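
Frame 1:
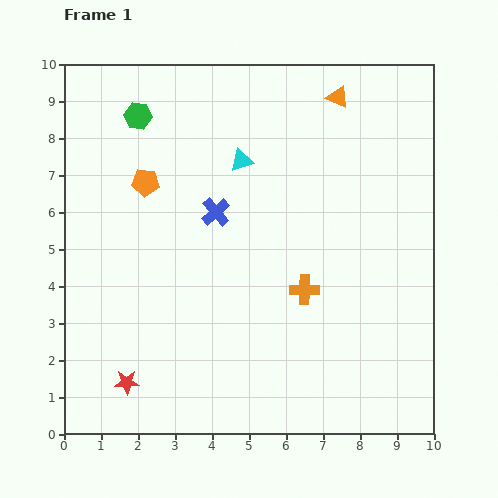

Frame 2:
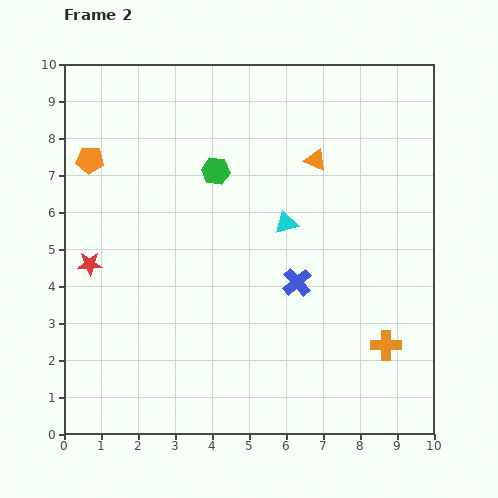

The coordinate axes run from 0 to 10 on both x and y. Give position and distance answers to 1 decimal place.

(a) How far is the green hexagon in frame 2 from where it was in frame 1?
2.6

The green hexagon moved from (2.0, 8.6) to (4.1, 7.1), a distance of √(2.1² + 1.5²) ≈ 2.6.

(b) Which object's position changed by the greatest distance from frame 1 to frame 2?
the red star

(moved 3.4; next 2.9)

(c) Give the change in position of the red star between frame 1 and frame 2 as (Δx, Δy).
(-1.0, 3.2)

The red star was at (1.7, 1.4) in frame 1 and (0.7, 4.6) in frame 2.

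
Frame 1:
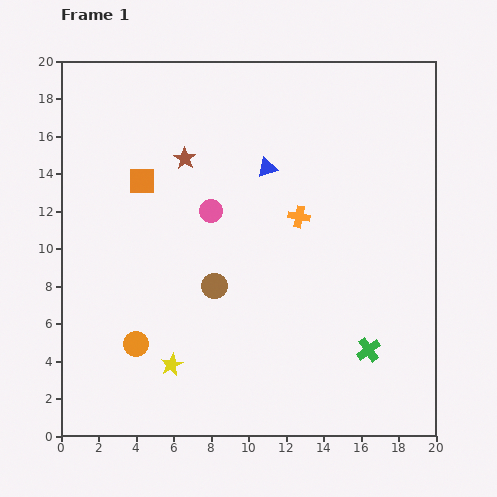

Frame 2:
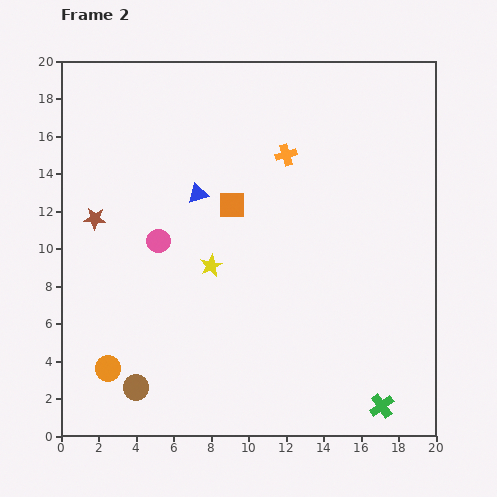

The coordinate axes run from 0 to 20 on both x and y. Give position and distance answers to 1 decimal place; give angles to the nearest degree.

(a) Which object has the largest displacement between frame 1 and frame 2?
the brown circle

(moved 6.8; next 5.8)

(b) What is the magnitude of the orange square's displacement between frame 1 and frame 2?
5.0

The orange square moved from (4.3, 13.6) to (9.1, 12.3), a distance of √(4.8² + 1.3²) ≈ 5.0.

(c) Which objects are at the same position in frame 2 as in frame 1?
none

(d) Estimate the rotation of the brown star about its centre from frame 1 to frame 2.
30° counter-clockwise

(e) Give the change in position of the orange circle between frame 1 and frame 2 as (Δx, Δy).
(-1.5, -1.3)

The orange circle was at (4.0, 4.9) in frame 1 and (2.5, 3.6) in frame 2.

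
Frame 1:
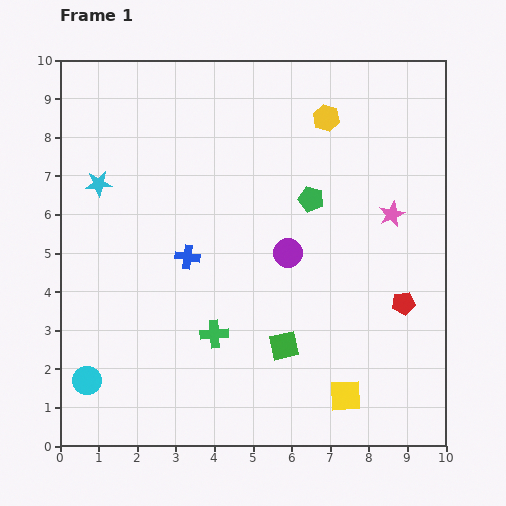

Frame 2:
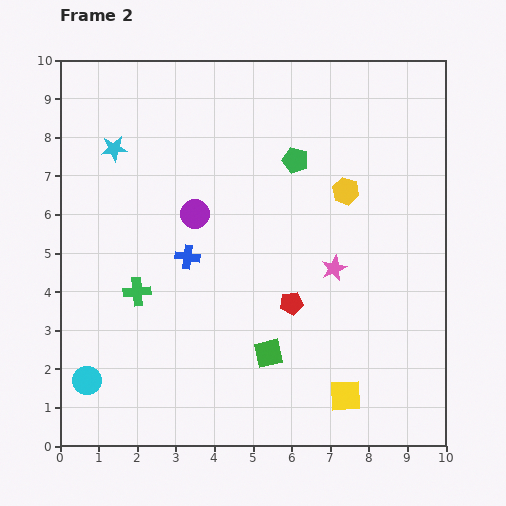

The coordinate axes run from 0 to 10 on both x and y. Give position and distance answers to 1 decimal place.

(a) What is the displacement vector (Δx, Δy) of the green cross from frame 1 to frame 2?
(-2.0, 1.1)

The green cross was at (4.0, 2.9) in frame 1 and (2.0, 4.0) in frame 2.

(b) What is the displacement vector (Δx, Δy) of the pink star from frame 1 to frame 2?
(-1.5, -1.4)

The pink star was at (8.6, 6.0) in frame 1 and (7.1, 4.6) in frame 2.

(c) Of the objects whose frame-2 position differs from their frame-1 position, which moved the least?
the green square

(moved 0.4)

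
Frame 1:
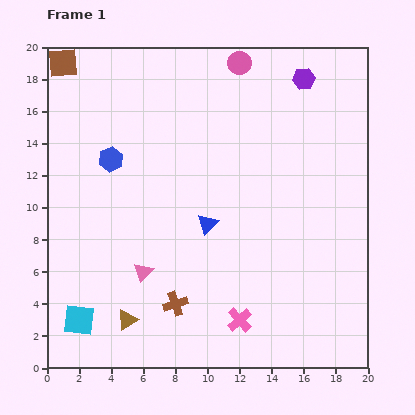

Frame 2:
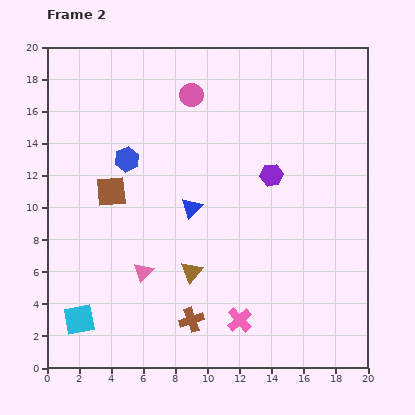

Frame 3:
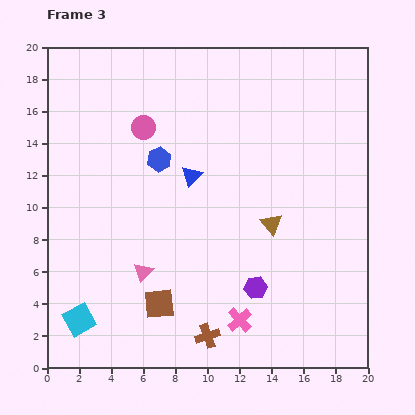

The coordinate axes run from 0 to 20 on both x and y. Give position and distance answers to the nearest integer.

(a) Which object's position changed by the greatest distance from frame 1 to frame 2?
the brown square

(moved 9; next 6)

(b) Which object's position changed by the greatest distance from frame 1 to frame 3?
the brown square

(moved 16; next 13)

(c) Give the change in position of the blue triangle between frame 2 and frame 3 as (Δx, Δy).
(0, 2)

The blue triangle was at (9, 10) in frame 2 and (9, 12) in frame 3.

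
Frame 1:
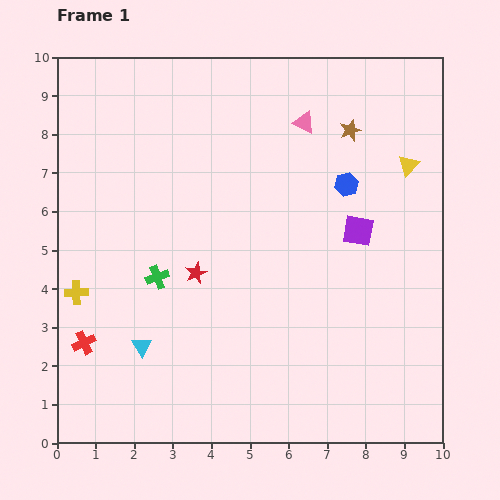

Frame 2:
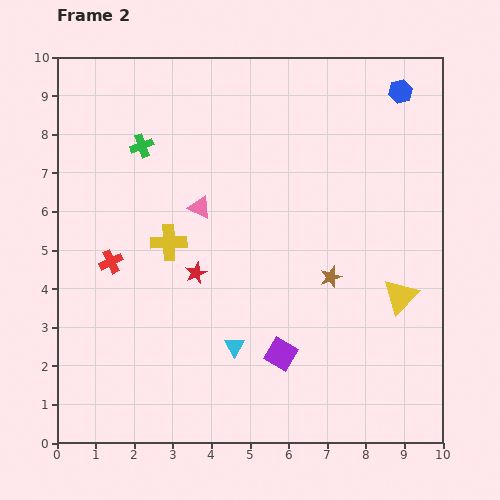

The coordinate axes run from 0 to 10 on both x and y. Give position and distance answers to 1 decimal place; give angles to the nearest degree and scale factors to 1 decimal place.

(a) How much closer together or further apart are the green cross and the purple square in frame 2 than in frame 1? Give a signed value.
+1.2

Distance in frame 1: 5.3. Distance in frame 2: 6.5.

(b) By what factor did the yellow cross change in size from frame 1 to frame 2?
1.5×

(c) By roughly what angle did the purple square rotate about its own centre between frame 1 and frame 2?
21° clockwise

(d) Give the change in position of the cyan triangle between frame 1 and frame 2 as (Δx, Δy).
(2.4, 0.0)

The cyan triangle was at (2.2, 2.5) in frame 1 and (4.6, 2.5) in frame 2.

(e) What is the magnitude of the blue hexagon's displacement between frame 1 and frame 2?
2.8

The blue hexagon moved from (7.5, 6.7) to (8.9, 9.1), a distance of √(1.4² + 2.4²) ≈ 2.8.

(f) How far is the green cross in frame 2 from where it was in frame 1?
3.4

The green cross moved from (2.6, 4.3) to (2.2, 7.7), a distance of √(0.4² + 3.4²) ≈ 3.4.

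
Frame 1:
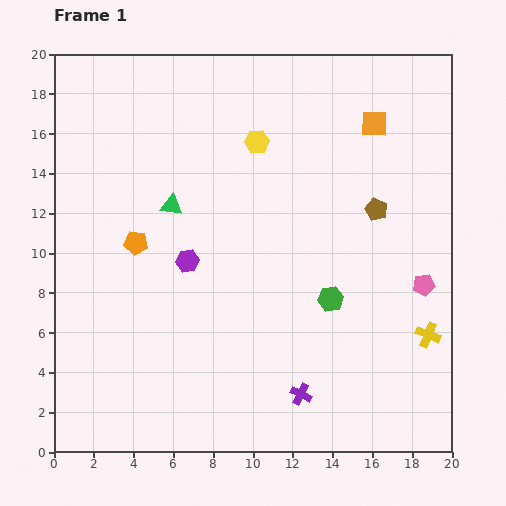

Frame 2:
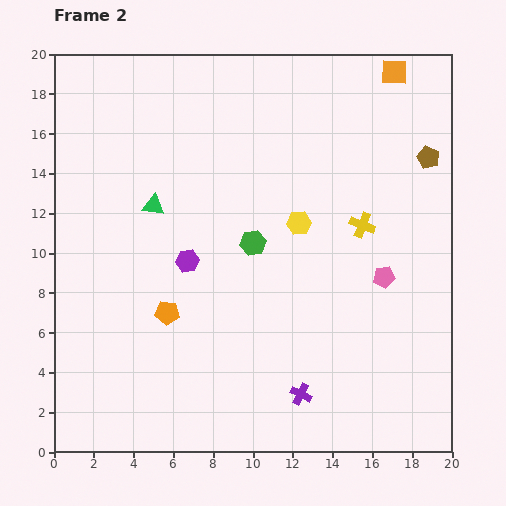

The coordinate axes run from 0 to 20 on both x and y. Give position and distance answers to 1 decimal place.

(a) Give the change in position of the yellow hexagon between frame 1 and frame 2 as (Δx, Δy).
(2.1, -4.1)

The yellow hexagon was at (10.2, 15.6) in frame 1 and (12.3, 11.5) in frame 2.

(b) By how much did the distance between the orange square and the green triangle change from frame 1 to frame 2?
+2.8

Distance in frame 1: 11.0. Distance in frame 2: 13.8.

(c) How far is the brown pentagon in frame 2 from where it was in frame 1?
3.7

The brown pentagon moved from (16.2, 12.2) to (18.8, 14.8), a distance of √(2.6² + 2.6²) ≈ 3.7.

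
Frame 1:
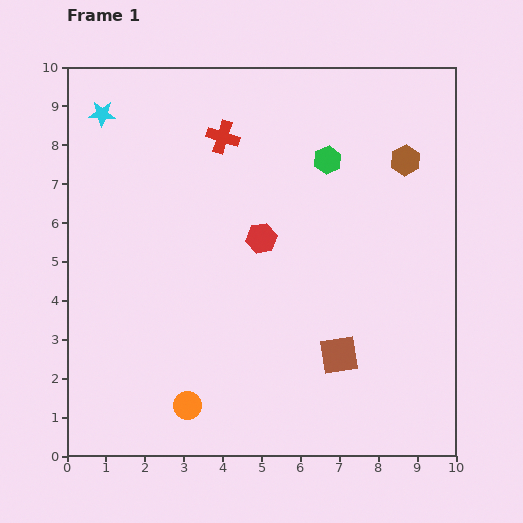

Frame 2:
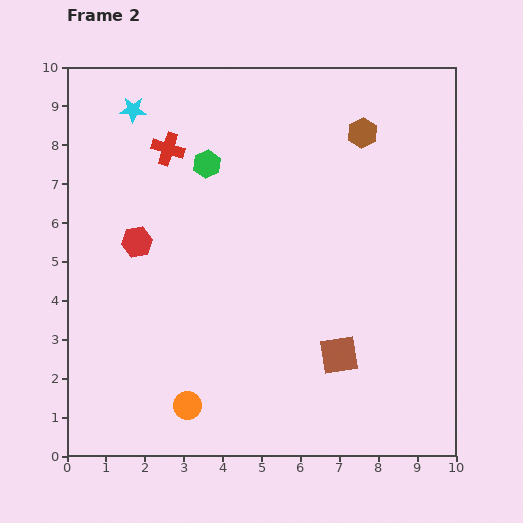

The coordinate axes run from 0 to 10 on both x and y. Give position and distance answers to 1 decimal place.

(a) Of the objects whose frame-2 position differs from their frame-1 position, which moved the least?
the cyan star

(moved 0.8)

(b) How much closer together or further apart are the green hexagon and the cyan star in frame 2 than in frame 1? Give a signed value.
-3.5

Distance in frame 1: 5.9. Distance in frame 2: 2.4.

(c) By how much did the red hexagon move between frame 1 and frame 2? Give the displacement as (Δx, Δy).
(-3.2, -0.1)

The red hexagon was at (5.0, 5.6) in frame 1 and (1.8, 5.5) in frame 2.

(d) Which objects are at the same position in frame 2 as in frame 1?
the brown square, the orange circle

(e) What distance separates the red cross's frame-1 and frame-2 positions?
1.4

The red cross moved from (4.0, 8.2) to (2.6, 7.9), a distance of √(1.4² + 0.3²) ≈ 1.4.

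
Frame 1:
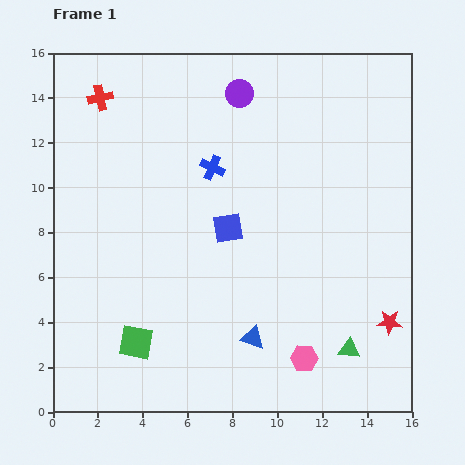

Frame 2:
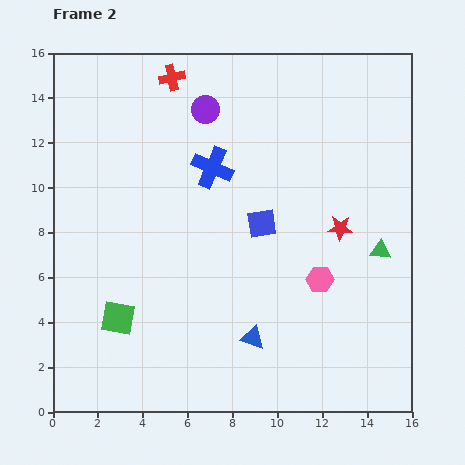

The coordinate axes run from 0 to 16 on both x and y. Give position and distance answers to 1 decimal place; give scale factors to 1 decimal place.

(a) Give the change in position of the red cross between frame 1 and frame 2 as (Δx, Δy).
(3.2, 0.9)

The red cross was at (2.1, 14.0) in frame 1 and (5.3, 14.9) in frame 2.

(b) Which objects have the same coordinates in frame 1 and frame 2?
the blue cross, the blue triangle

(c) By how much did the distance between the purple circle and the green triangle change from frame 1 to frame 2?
-2.4

Distance in frame 1: 12.4. Distance in frame 2: 10.0.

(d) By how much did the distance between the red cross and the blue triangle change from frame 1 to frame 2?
-0.6

Distance in frame 1: 12.7. Distance in frame 2: 12.1.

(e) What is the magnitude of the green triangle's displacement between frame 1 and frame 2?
4.6

The green triangle moved from (13.2, 2.8) to (14.6, 7.2), a distance of √(1.4² + 4.4²) ≈ 4.6.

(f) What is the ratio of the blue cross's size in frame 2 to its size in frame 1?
1.6×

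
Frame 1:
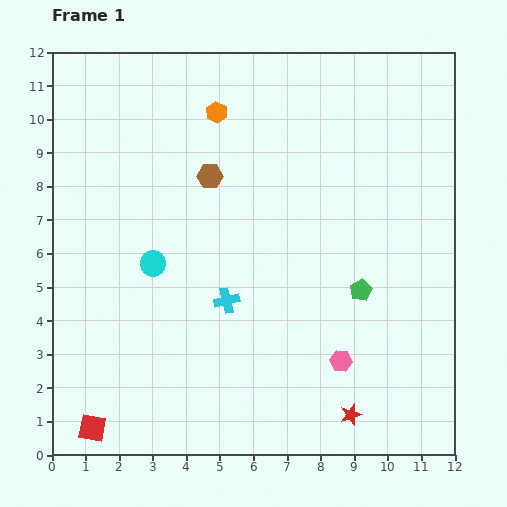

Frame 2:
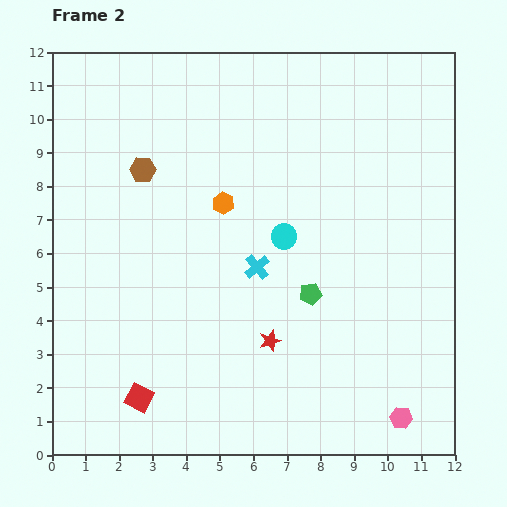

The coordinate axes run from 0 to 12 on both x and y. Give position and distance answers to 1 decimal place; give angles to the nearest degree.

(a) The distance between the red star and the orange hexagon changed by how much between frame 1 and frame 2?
-5.5

Distance in frame 1: 9.8. Distance in frame 2: 4.3.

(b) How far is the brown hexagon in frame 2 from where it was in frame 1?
2.0

The brown hexagon moved from (4.7, 8.3) to (2.7, 8.5), a distance of √(2.0² + 0.2²) ≈ 2.0.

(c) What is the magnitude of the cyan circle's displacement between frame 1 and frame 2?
4.0

The cyan circle moved from (3.0, 5.7) to (6.9, 6.5), a distance of √(3.9² + 0.8²) ≈ 4.0.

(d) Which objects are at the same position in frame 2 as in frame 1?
none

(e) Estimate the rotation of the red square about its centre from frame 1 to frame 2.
16° clockwise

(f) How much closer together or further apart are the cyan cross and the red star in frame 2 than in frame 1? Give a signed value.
-2.8

Distance in frame 1: 5.0. Distance in frame 2: 2.2.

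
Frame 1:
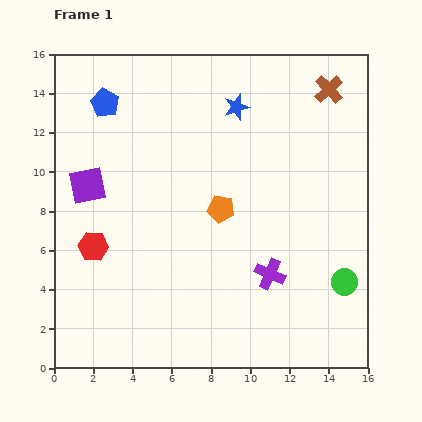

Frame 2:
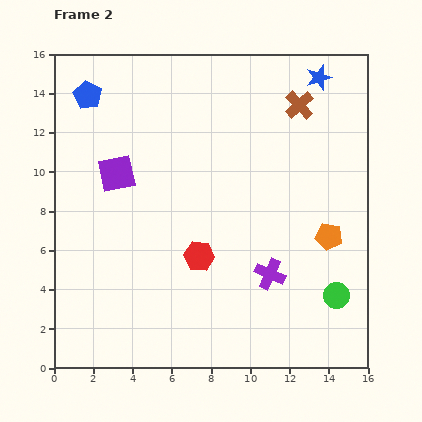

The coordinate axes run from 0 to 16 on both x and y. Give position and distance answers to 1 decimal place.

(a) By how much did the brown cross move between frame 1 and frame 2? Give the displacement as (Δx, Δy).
(-1.5, -0.8)

The brown cross was at (14.0, 14.2) in frame 1 and (12.5, 13.4) in frame 2.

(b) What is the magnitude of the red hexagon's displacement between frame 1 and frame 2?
5.4

The red hexagon moved from (2.0, 6.2) to (7.4, 5.7), a distance of √(5.4² + 0.5²) ≈ 5.4.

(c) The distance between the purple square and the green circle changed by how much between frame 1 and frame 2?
-1.2

Distance in frame 1: 14.0. Distance in frame 2: 12.8.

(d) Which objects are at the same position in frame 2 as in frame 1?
the purple cross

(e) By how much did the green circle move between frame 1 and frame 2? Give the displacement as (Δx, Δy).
(-0.4, -0.7)

The green circle was at (14.8, 4.4) in frame 1 and (14.4, 3.7) in frame 2.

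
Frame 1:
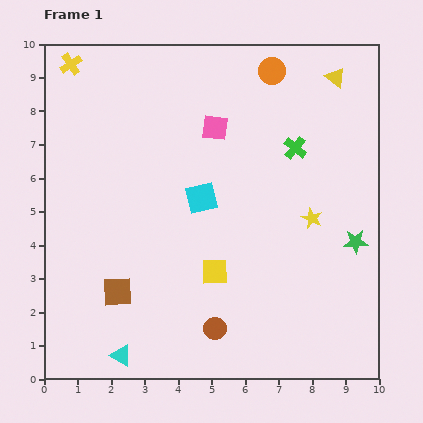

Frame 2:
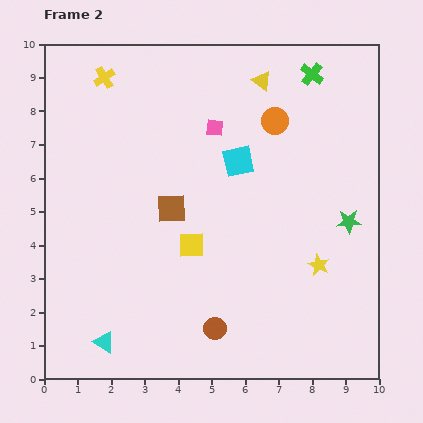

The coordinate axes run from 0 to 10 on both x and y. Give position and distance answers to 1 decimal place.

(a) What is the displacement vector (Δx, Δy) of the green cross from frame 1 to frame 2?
(0.5, 2.2)

The green cross was at (7.5, 6.9) in frame 1 and (8.0, 9.1) in frame 2.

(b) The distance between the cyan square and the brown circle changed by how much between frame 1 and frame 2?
+1.1

Distance in frame 1: 3.9. Distance in frame 2: 5.0.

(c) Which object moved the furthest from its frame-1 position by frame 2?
the brown square

(moved 3.0; next 2.3)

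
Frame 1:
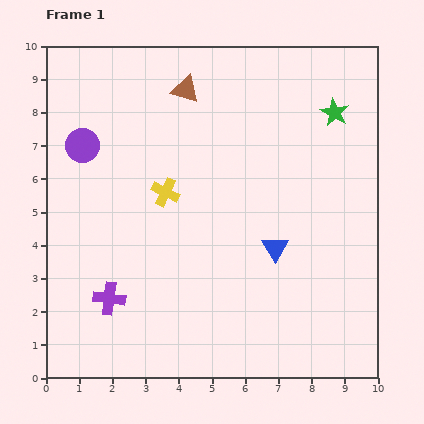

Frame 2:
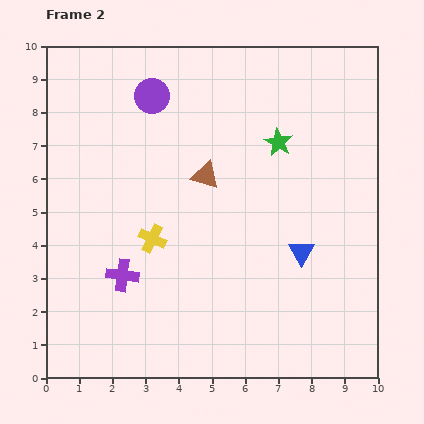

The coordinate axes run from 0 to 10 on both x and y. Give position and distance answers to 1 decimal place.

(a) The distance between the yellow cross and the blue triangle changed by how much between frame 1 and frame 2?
+0.8

Distance in frame 1: 3.7. Distance in frame 2: 4.5.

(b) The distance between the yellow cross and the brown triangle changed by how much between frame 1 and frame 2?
-0.7

Distance in frame 1: 3.2. Distance in frame 2: 2.5.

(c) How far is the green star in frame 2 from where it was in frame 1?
1.9

The green star moved from (8.7, 8.0) to (7.0, 7.1), a distance of √(1.7² + 0.9²) ≈ 1.9.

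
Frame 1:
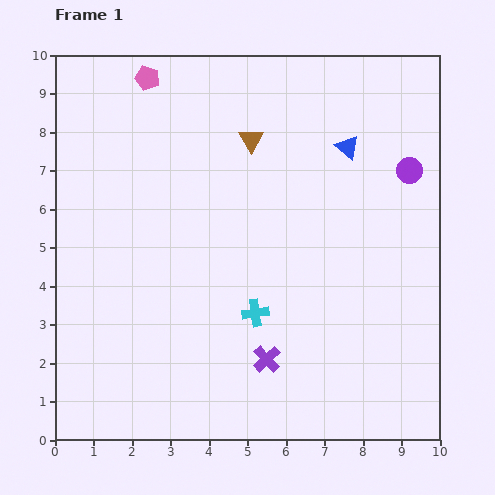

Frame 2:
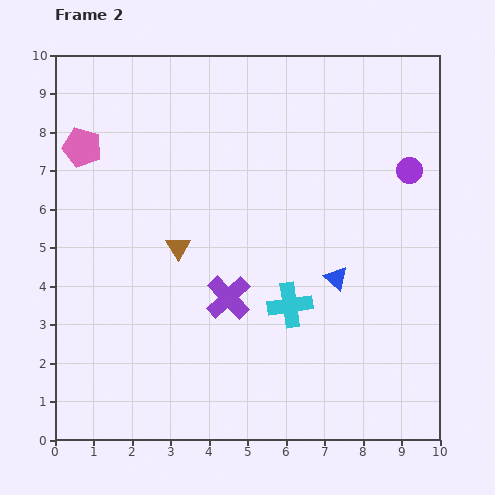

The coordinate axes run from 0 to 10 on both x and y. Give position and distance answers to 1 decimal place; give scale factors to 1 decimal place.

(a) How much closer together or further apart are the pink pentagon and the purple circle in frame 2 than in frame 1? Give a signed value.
+1.3

Distance in frame 1: 7.2. Distance in frame 2: 8.5.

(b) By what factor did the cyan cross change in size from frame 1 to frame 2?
1.7×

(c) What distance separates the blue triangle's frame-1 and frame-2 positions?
3.4

The blue triangle moved from (7.6, 7.6) to (7.3, 4.2), a distance of √(0.3² + 3.4²) ≈ 3.4.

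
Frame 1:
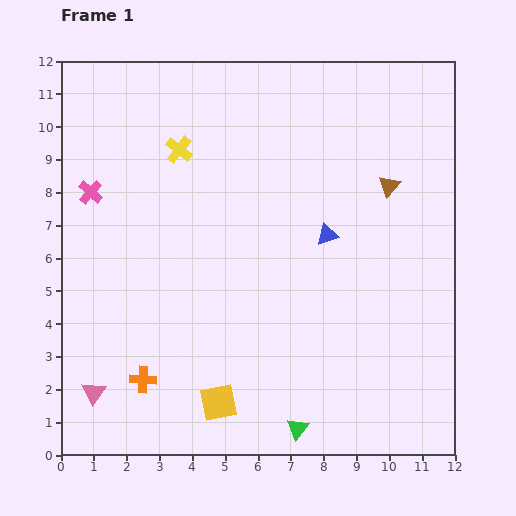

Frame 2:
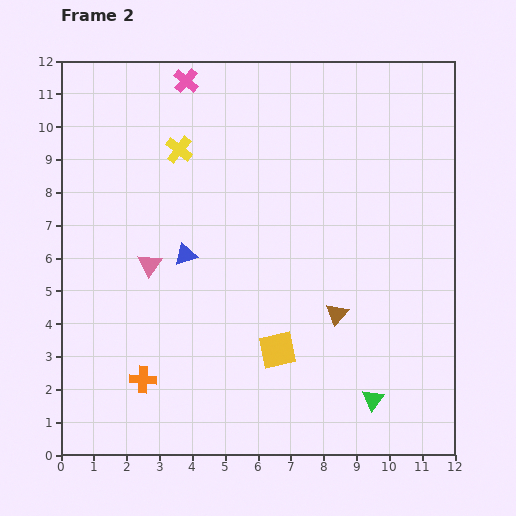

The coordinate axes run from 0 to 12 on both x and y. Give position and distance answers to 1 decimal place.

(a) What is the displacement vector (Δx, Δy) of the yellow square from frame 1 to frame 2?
(1.8, 1.6)

The yellow square was at (4.8, 1.6) in frame 1 and (6.6, 3.2) in frame 2.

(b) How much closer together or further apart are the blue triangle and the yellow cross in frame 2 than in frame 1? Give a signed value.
-2.0

Distance in frame 1: 5.2. Distance in frame 2: 3.2.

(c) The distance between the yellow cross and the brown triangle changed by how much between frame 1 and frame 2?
+0.4

Distance in frame 1: 6.5. Distance in frame 2: 6.9.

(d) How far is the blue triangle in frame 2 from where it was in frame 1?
4.3

The blue triangle moved from (8.1, 6.7) to (3.8, 6.1), a distance of √(4.3² + 0.6²) ≈ 4.3.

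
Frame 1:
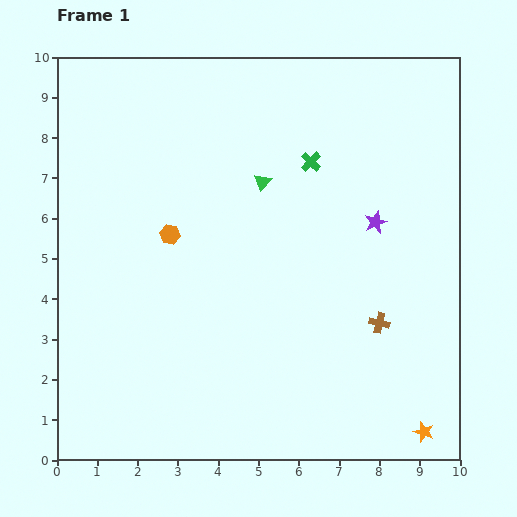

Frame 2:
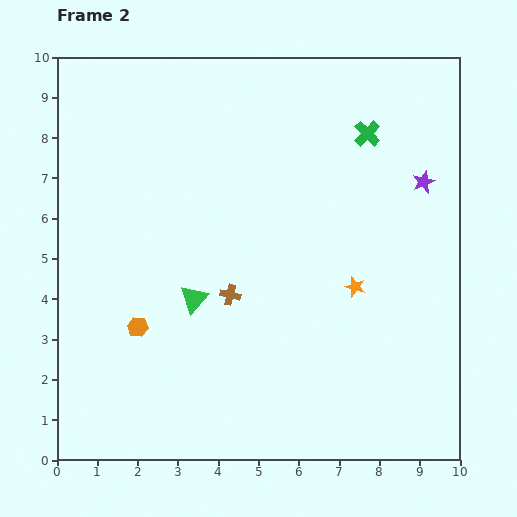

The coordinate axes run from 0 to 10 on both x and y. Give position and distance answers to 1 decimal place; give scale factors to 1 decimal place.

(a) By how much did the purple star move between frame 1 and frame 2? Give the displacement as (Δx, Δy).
(1.2, 1.0)

The purple star was at (7.9, 5.9) in frame 1 and (9.1, 6.9) in frame 2.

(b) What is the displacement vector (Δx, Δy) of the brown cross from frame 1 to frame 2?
(-3.7, 0.7)

The brown cross was at (8.0, 3.4) in frame 1 and (4.3, 4.1) in frame 2.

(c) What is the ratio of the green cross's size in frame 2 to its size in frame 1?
1.3×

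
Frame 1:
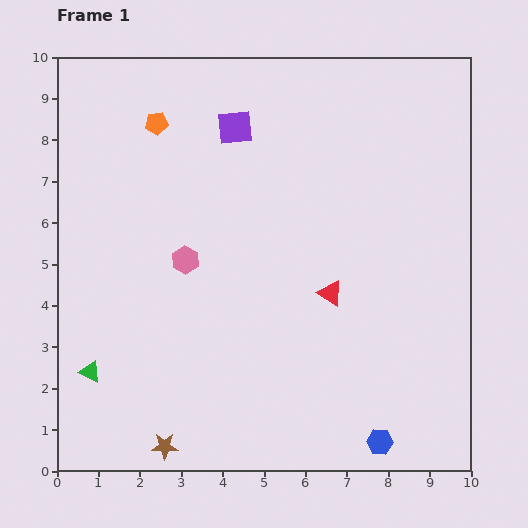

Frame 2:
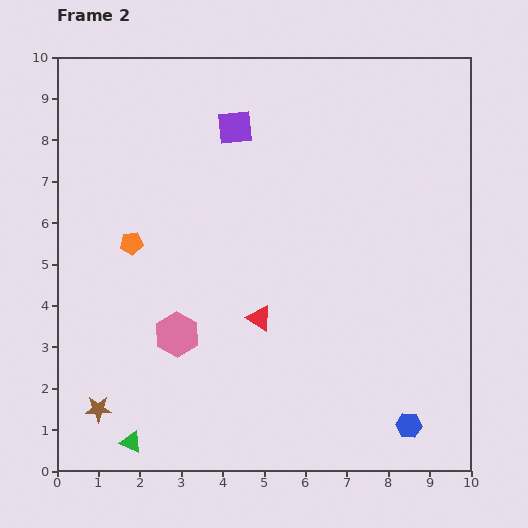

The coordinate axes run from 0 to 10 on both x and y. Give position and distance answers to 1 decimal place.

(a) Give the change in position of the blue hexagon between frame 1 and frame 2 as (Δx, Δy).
(0.7, 0.4)

The blue hexagon was at (7.8, 0.7) in frame 1 and (8.5, 1.1) in frame 2.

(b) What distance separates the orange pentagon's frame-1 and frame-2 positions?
3.0

The orange pentagon moved from (2.4, 8.4) to (1.8, 5.5), a distance of √(0.6² + 2.9²) ≈ 3.0.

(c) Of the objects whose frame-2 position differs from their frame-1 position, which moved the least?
the blue hexagon

(moved 0.8)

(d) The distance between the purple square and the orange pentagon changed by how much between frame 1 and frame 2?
+1.9

Distance in frame 1: 1.9. Distance in frame 2: 3.8.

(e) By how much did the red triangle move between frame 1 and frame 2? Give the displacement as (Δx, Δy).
(-1.7, -0.6)

The red triangle was at (6.6, 4.3) in frame 1 and (4.9, 3.7) in frame 2.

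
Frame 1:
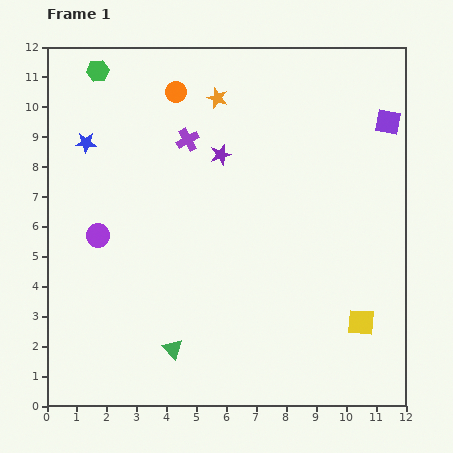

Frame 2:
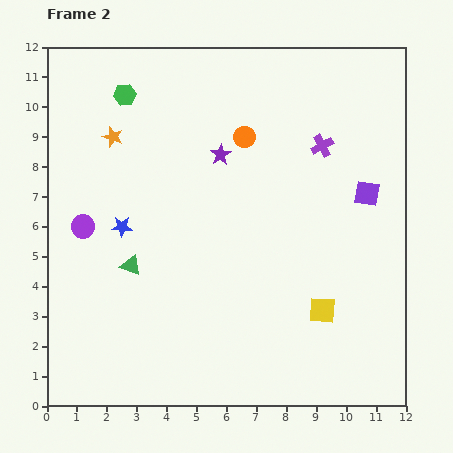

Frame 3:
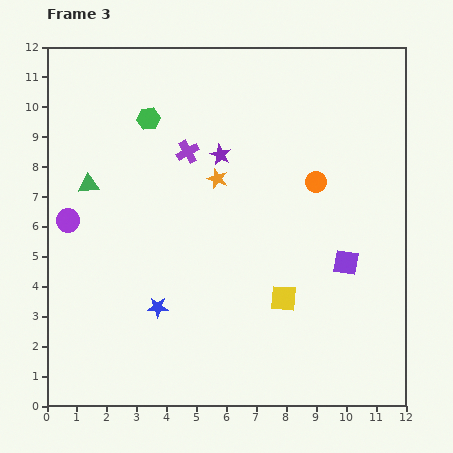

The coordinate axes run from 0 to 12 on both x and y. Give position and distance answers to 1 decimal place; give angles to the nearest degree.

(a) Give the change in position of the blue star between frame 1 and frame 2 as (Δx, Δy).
(1.2, -2.8)

The blue star was at (1.3, 8.8) in frame 1 and (2.5, 6.0) in frame 2.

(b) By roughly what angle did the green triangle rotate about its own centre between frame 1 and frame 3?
51° counter-clockwise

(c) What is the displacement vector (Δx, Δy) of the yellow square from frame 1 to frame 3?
(-2.6, 0.8)

The yellow square was at (10.5, 2.8) in frame 1 and (7.9, 3.6) in frame 3.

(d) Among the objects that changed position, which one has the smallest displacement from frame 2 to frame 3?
the purple circle

(moved 0.5)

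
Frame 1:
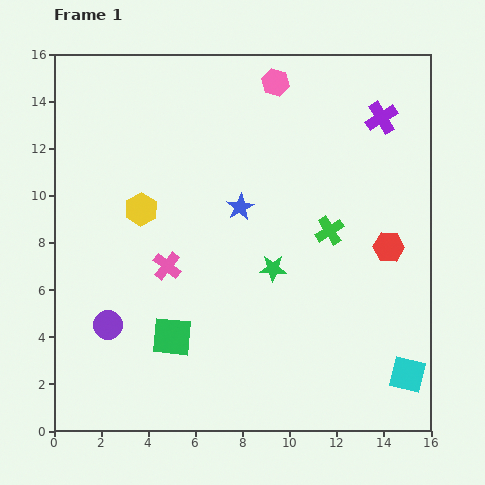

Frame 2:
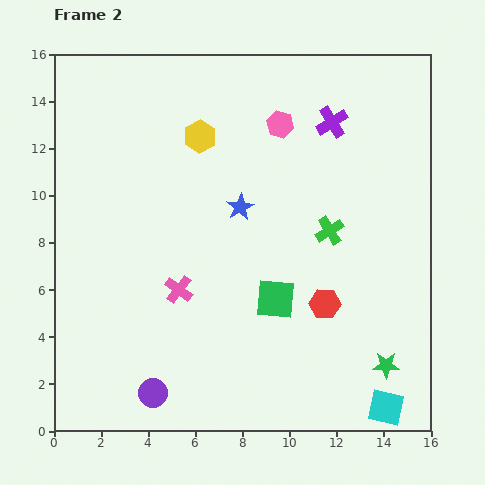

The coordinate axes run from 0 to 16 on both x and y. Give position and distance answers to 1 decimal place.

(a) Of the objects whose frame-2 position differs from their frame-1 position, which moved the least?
the pink cross

(moved 1.1)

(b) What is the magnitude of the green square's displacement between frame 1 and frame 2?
4.7

The green square moved from (5.0, 4.0) to (9.4, 5.6), a distance of √(4.4² + 1.6²) ≈ 4.7.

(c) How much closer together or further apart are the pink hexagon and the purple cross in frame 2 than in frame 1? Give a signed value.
-2.5

Distance in frame 1: 4.7. Distance in frame 2: 2.2.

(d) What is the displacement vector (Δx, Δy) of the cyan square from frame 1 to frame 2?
(-0.9, -1.4)

The cyan square was at (15.0, 2.4) in frame 1 and (14.1, 1.0) in frame 2.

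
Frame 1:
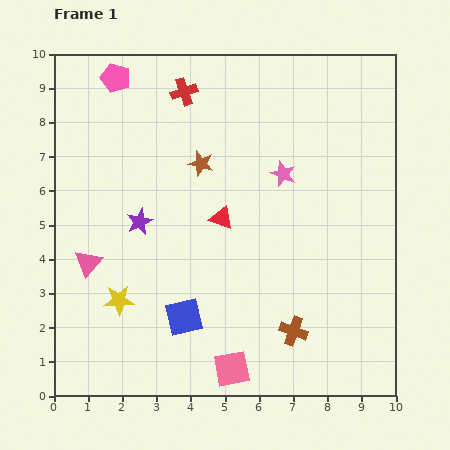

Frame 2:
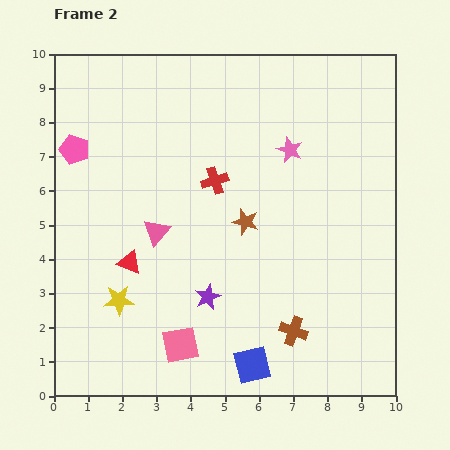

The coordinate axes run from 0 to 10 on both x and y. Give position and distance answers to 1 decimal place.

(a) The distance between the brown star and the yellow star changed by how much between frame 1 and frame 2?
-0.3

Distance in frame 1: 4.7. Distance in frame 2: 4.4.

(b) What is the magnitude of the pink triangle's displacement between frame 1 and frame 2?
2.2

The pink triangle moved from (1.0, 3.9) to (3.0, 4.8), a distance of √(2.0² + 0.9²) ≈ 2.2.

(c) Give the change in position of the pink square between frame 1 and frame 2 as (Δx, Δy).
(-1.5, 0.7)

The pink square was at (5.2, 0.8) in frame 1 and (3.7, 1.5) in frame 2.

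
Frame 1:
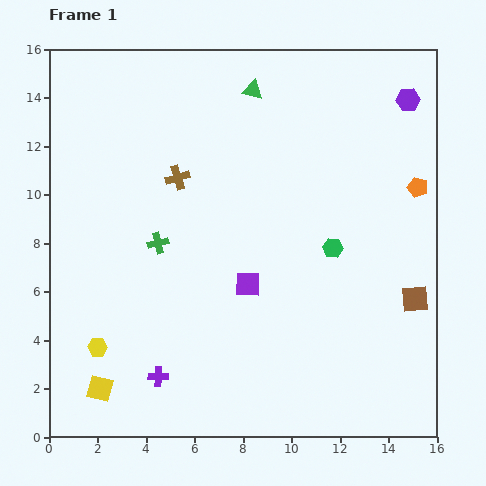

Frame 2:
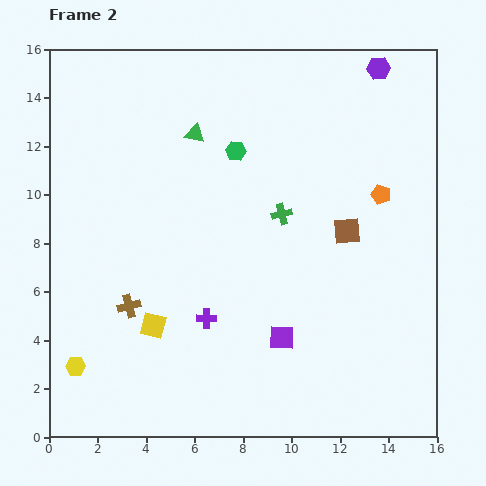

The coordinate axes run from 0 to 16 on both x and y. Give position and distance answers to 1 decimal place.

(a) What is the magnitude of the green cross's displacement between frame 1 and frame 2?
5.2

The green cross moved from (4.5, 8.0) to (9.6, 9.2), a distance of √(5.1² + 1.2²) ≈ 5.2.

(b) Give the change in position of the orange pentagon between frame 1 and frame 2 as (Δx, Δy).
(-1.5, -0.3)

The orange pentagon was at (15.2, 10.3) in frame 1 and (13.7, 10.0) in frame 2.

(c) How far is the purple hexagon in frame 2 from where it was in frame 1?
1.8

The purple hexagon moved from (14.8, 13.9) to (13.6, 15.2), a distance of √(1.2² + 1.3²) ≈ 1.8.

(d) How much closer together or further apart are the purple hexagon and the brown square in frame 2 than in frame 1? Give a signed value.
-1.4

Distance in frame 1: 8.2. Distance in frame 2: 6.8.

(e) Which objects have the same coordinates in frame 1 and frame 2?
none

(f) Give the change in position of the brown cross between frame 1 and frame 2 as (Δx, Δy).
(-2.0, -5.3)

The brown cross was at (5.3, 10.7) in frame 1 and (3.3, 5.4) in frame 2.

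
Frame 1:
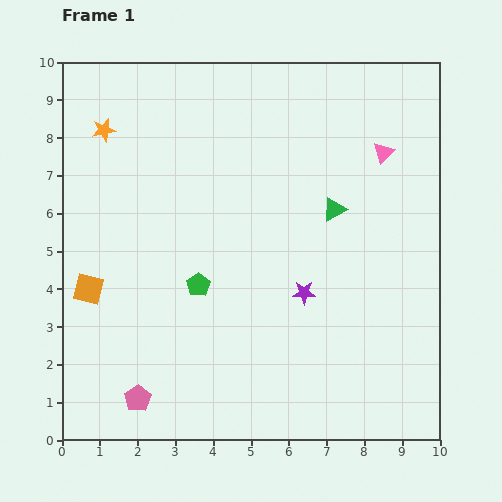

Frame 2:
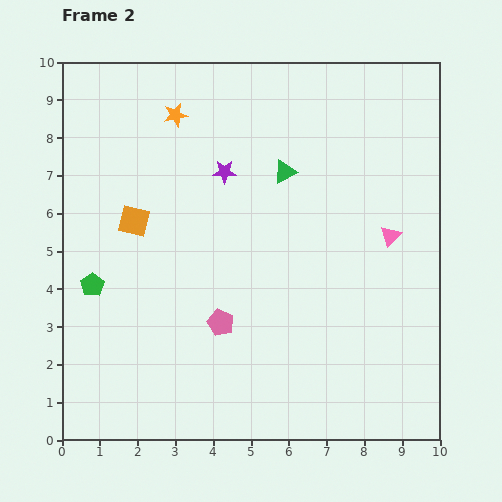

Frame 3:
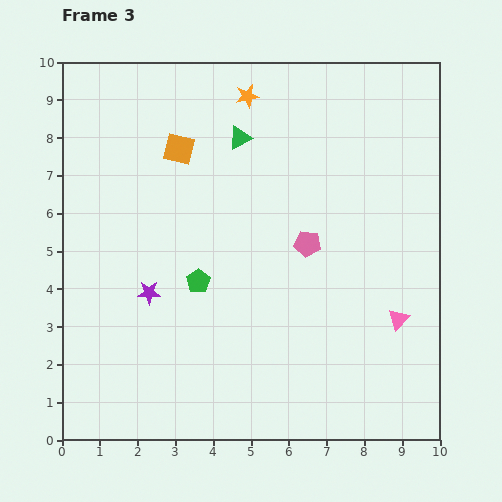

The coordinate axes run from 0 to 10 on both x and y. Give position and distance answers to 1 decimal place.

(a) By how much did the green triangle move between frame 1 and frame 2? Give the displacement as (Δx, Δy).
(-1.3, 1.0)

The green triangle was at (7.2, 6.1) in frame 1 and (5.9, 7.1) in frame 2.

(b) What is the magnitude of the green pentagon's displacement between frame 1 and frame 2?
2.8

The green pentagon moved from (3.6, 4.1) to (0.8, 4.1), a distance of √(2.8² + 0.0²) ≈ 2.8.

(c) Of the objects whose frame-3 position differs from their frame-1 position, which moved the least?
the green pentagon

(moved 0.1)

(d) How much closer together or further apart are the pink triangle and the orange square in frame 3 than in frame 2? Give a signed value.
+0.5

Distance in frame 2: 6.8. Distance in frame 3: 7.3.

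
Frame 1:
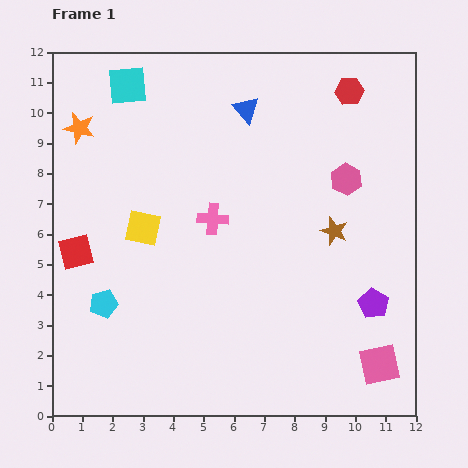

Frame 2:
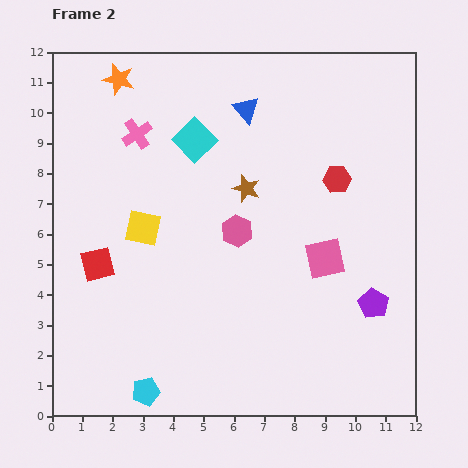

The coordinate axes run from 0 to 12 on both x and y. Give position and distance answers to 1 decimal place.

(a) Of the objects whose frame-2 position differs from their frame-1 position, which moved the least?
the red square

(moved 0.8)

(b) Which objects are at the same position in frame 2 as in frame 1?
the yellow square, the blue triangle, the purple pentagon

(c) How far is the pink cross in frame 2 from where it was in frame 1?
3.8

The pink cross moved from (5.3, 6.5) to (2.8, 9.3), a distance of √(2.5² + 2.8²) ≈ 3.8.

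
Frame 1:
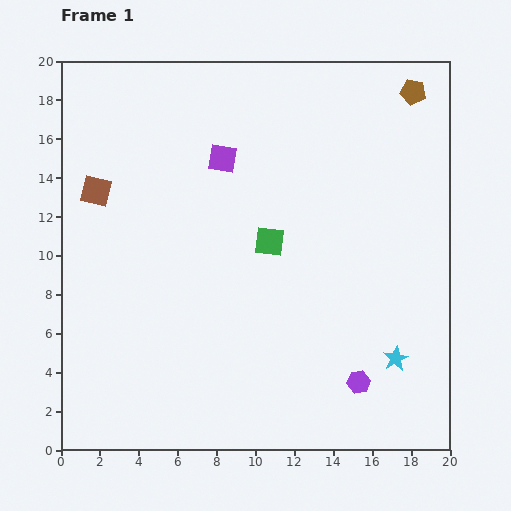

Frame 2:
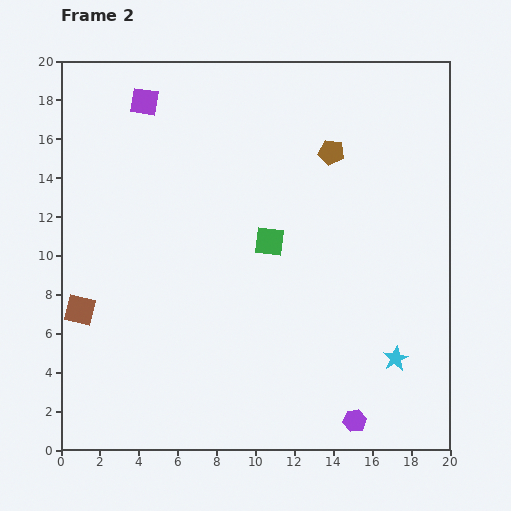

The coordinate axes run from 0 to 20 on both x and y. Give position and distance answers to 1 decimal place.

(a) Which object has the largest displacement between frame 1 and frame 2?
the brown square

(moved 6.2; next 5.2)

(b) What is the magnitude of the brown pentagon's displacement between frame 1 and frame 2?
5.2

The brown pentagon moved from (18.1, 18.4) to (13.9, 15.3), a distance of √(4.2² + 3.1²) ≈ 5.2.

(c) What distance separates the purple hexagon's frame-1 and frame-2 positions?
2.0

The purple hexagon moved from (15.3, 3.5) to (15.1, 1.5), a distance of √(0.2² + 2.0²) ≈ 2.0.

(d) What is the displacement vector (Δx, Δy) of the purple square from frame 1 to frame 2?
(-4.0, 2.9)

The purple square was at (8.3, 15.0) in frame 1 and (4.3, 17.9) in frame 2.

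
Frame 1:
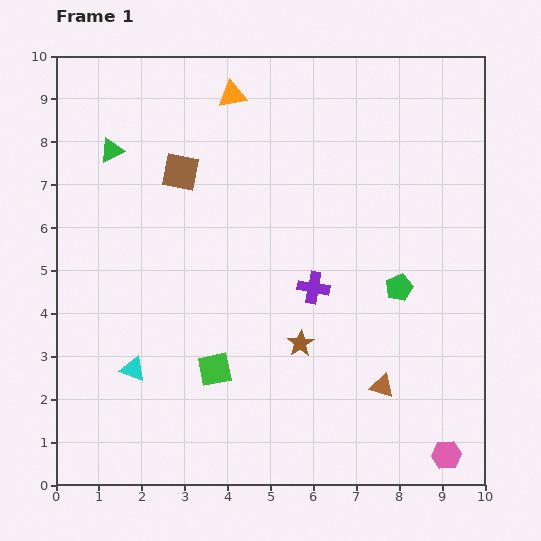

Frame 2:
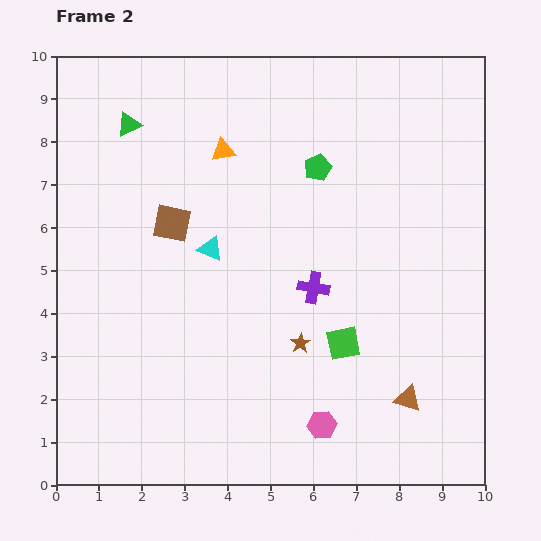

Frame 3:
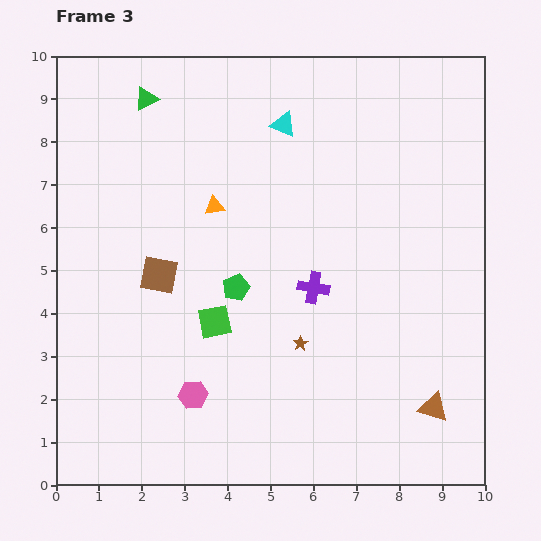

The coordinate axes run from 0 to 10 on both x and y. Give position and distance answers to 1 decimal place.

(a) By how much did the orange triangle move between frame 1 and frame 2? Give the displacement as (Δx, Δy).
(-0.2, -1.3)

The orange triangle was at (4.1, 9.1) in frame 1 and (3.9, 7.8) in frame 2.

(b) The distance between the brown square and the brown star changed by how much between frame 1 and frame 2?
-0.8

Distance in frame 1: 4.9. Distance in frame 2: 4.1.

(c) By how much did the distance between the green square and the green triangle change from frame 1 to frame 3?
-0.2

Distance in frame 1: 5.6. Distance in frame 3: 5.4.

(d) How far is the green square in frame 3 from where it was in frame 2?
3.0

The green square moved from (6.7, 3.3) to (3.7, 3.8), a distance of √(3.0² + 0.5²) ≈ 3.0.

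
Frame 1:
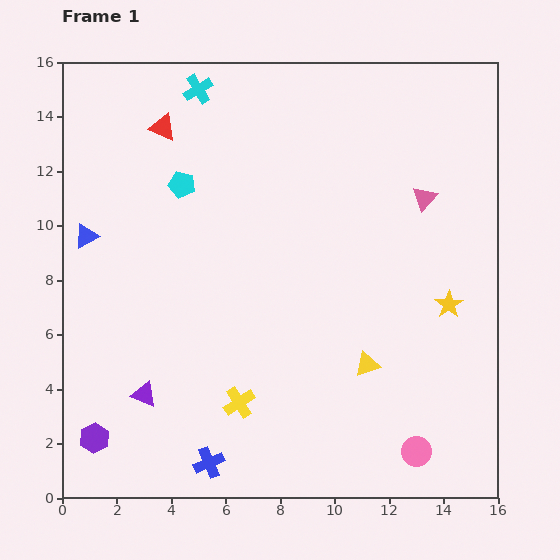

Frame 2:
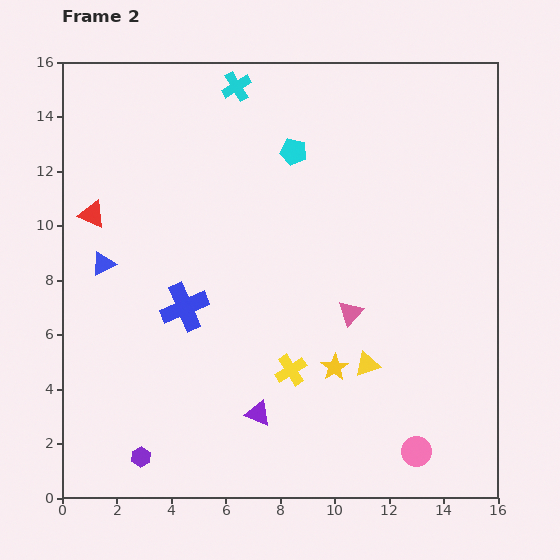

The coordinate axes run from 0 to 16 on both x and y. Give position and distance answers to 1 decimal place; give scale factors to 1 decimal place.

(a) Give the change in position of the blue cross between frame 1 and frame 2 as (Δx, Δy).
(-0.9, 5.7)

The blue cross was at (5.4, 1.3) in frame 1 and (4.5, 7.0) in frame 2.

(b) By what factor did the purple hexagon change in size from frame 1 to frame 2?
0.7×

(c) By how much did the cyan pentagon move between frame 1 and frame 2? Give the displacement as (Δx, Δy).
(4.1, 1.2)

The cyan pentagon was at (4.4, 11.5) in frame 1 and (8.5, 12.7) in frame 2.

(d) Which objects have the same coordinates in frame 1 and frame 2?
the pink circle, the yellow triangle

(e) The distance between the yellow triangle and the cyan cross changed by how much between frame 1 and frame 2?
-0.6

Distance in frame 1: 11.9. Distance in frame 2: 11.3.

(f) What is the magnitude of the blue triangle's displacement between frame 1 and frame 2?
1.2

The blue triangle moved from (0.9, 9.6) to (1.5, 8.6), a distance of √(0.6² + 1.0²) ≈ 1.2.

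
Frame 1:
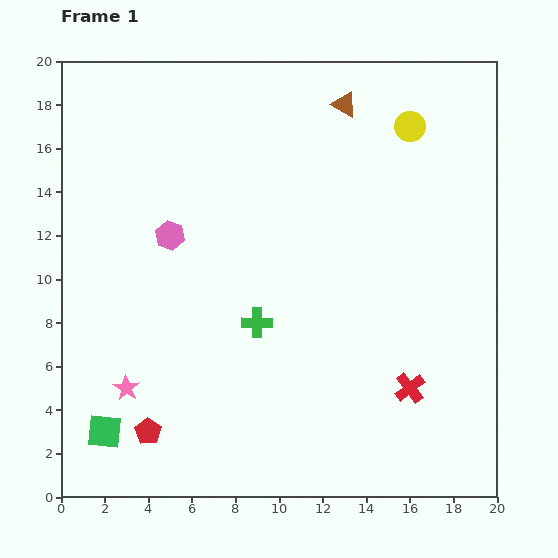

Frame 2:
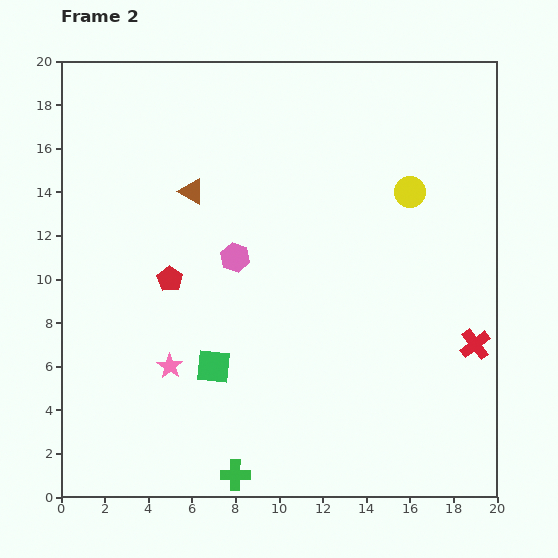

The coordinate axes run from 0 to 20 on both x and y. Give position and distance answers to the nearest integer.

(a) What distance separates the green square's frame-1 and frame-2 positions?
6

The green square moved from (2, 3) to (7, 6), a distance of √(5² + 3²) ≈ 6.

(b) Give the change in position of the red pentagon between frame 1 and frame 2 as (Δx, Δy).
(1, 7)

The red pentagon was at (4, 3) in frame 1 and (5, 10) in frame 2.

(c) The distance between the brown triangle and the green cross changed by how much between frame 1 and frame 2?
+2

Distance in frame 1: 11. Distance in frame 2: 13.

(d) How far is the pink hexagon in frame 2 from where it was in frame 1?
3

The pink hexagon moved from (5, 12) to (8, 11), a distance of √(3² + 1²) ≈ 3.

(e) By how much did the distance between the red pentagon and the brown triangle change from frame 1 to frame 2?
-13

Distance in frame 1: 17. Distance in frame 2: 4.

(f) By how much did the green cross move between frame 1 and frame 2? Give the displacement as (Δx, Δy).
(-1, -7)

The green cross was at (9, 8) in frame 1 and (8, 1) in frame 2.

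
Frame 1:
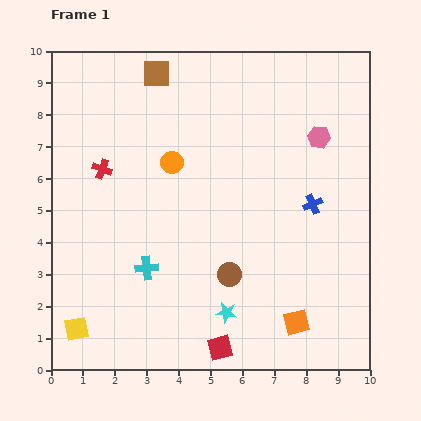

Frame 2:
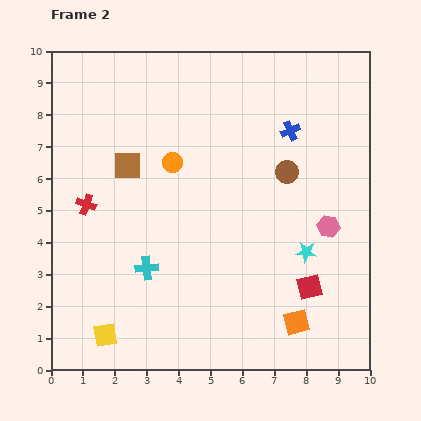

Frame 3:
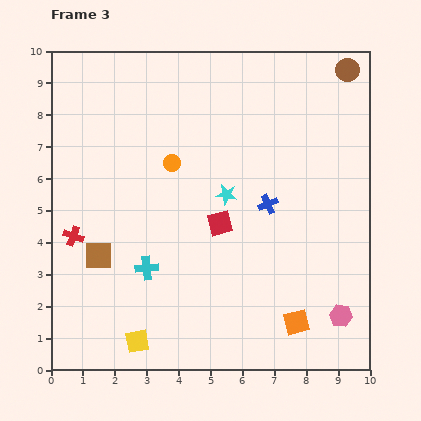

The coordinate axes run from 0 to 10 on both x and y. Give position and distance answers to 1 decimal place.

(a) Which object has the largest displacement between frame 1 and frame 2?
the brown circle

(moved 3.7; next 3.4)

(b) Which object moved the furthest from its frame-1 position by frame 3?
the brown circle

(moved 7.4; next 6.0)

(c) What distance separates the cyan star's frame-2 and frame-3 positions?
3.1

The cyan star moved from (8.0, 3.7) to (5.5, 5.5), a distance of √(2.5² + 1.8²) ≈ 3.1.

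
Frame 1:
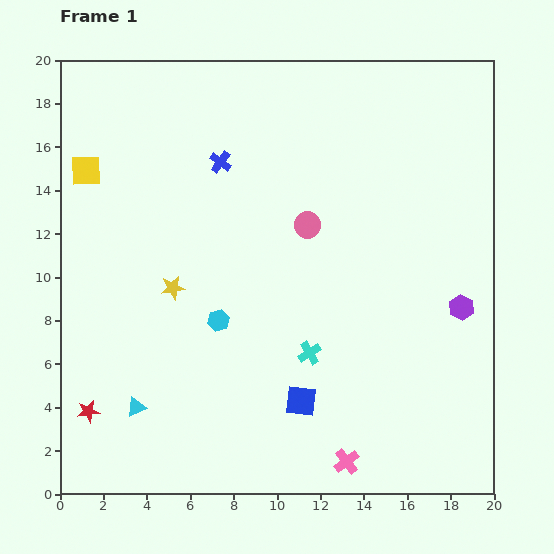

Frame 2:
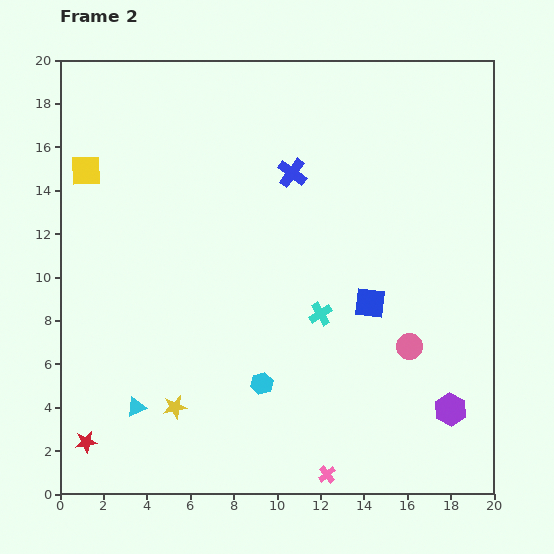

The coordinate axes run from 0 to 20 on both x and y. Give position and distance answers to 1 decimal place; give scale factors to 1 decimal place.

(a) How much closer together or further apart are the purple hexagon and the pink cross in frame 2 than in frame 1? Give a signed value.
-2.5

Distance in frame 1: 8.9. Distance in frame 2: 6.4.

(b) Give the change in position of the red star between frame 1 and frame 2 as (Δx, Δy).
(-0.1, -1.4)

The red star was at (1.3, 3.8) in frame 1 and (1.2, 2.4) in frame 2.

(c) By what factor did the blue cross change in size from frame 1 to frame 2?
1.3×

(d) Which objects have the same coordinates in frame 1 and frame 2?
the cyan triangle, the yellow square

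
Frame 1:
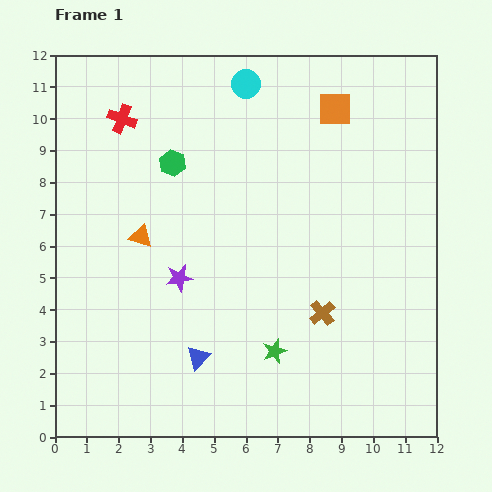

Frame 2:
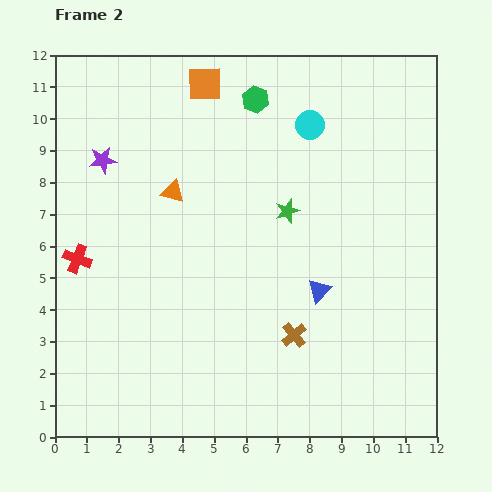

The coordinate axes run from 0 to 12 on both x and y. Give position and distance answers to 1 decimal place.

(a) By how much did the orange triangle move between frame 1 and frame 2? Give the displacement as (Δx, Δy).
(1.0, 1.4)

The orange triangle was at (2.7, 6.3) in frame 1 and (3.7, 7.7) in frame 2.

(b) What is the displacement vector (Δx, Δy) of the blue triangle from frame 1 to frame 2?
(3.8, 2.1)

The blue triangle was at (4.5, 2.5) in frame 1 and (8.3, 4.6) in frame 2.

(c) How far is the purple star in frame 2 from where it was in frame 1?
4.4

The purple star moved from (3.9, 5.0) to (1.5, 8.7), a distance of √(2.4² + 3.7²) ≈ 4.4.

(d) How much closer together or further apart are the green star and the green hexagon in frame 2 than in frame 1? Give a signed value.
-3.1

Distance in frame 1: 6.7. Distance in frame 2: 3.6.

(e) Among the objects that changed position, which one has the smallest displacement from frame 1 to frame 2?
the brown cross

(moved 1.1)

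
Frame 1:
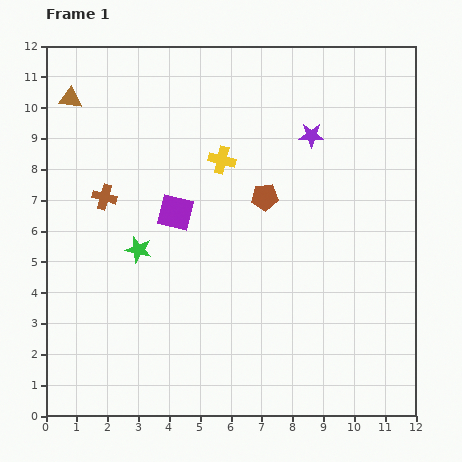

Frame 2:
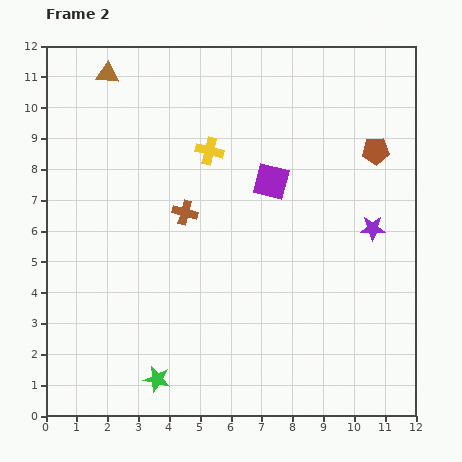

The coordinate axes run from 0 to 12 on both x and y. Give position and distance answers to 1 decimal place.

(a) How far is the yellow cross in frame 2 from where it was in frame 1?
0.5

The yellow cross moved from (5.7, 8.3) to (5.3, 8.6), a distance of √(0.4² + 0.3²) ≈ 0.5.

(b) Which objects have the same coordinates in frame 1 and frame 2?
none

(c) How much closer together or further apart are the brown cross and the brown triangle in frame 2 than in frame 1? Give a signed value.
+1.7

Distance in frame 1: 3.4. Distance in frame 2: 5.1.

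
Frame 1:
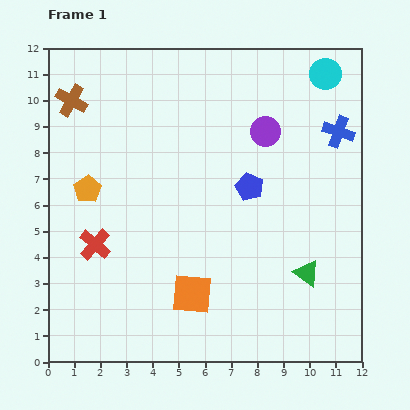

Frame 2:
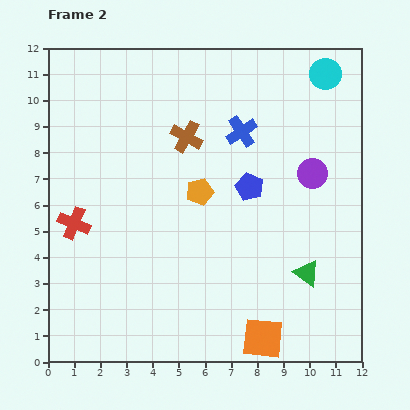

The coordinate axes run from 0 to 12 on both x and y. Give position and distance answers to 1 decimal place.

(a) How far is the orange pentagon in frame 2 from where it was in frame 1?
4.3

The orange pentagon moved from (1.5, 6.6) to (5.8, 6.5), a distance of √(4.3² + 0.1²) ≈ 4.3.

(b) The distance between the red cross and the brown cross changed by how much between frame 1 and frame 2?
-0.2

Distance in frame 1: 5.6. Distance in frame 2: 5.4.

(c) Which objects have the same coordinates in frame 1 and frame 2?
the cyan circle, the green triangle, the blue pentagon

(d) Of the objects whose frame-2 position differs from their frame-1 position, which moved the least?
the red cross

(moved 1.1)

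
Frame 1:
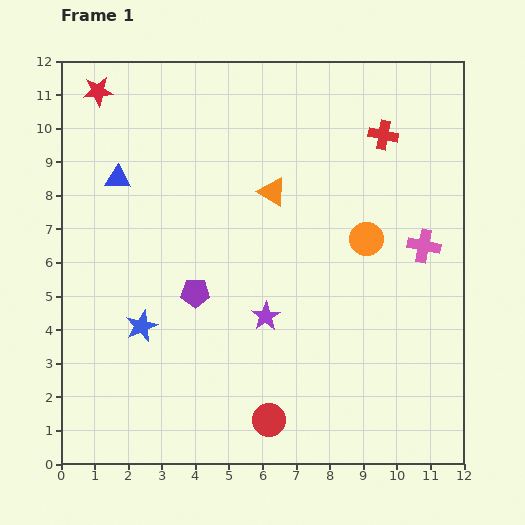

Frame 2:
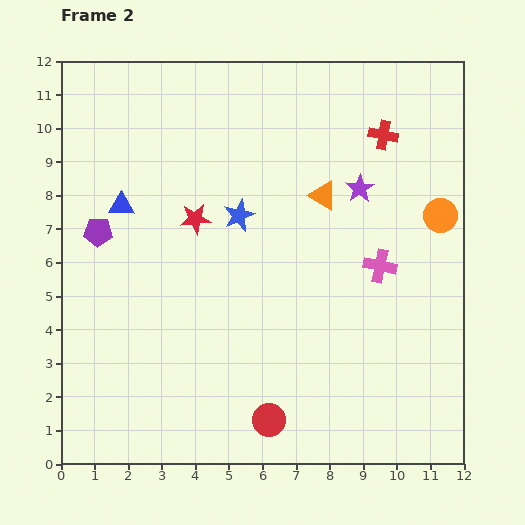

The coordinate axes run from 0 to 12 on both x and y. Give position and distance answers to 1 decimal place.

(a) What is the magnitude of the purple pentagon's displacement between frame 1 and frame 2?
3.4

The purple pentagon moved from (4.0, 5.1) to (1.1, 6.9), a distance of √(2.9² + 1.8²) ≈ 3.4.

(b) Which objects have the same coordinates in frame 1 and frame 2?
the red cross, the red circle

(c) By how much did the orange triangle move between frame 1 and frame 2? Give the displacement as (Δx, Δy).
(1.5, -0.1)

The orange triangle was at (6.3, 8.1) in frame 1 and (7.8, 8.0) in frame 2.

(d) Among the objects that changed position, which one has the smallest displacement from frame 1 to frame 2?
the blue triangle

(moved 0.8)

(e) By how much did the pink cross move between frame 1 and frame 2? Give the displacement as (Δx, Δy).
(-1.3, -0.6)

The pink cross was at (10.8, 6.5) in frame 1 and (9.5, 5.9) in frame 2.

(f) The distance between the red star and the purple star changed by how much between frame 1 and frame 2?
-3.4

Distance in frame 1: 8.4. Distance in frame 2: 5.0.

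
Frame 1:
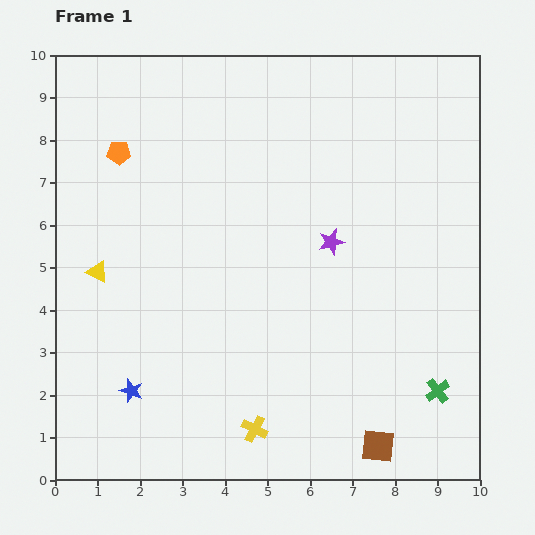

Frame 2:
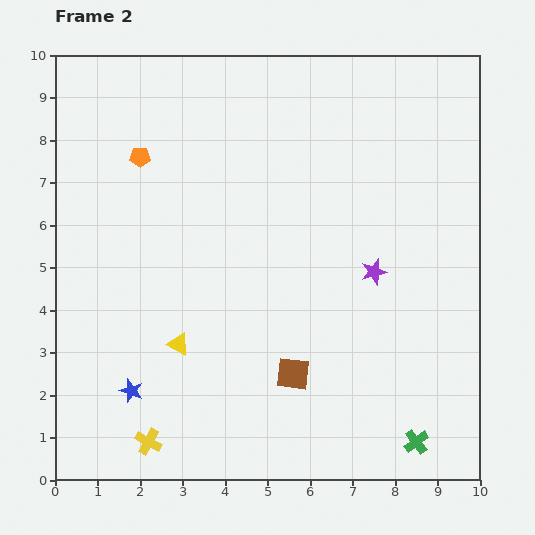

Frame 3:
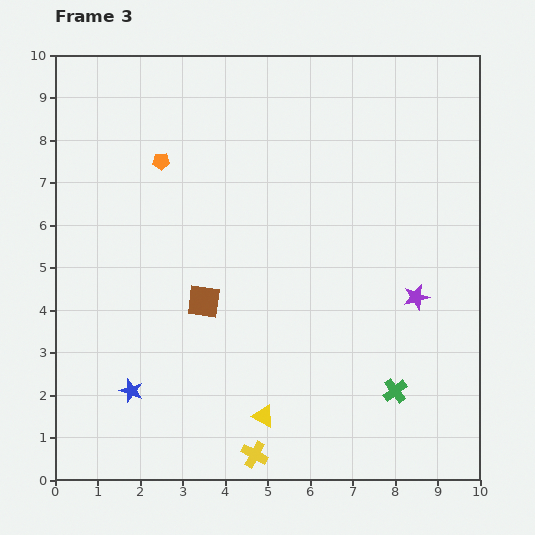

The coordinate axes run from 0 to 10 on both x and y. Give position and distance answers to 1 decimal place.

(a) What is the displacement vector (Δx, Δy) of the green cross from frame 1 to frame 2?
(-0.5, -1.2)

The green cross was at (9.0, 2.1) in frame 1 and (8.5, 0.9) in frame 2.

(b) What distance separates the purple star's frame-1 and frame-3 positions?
2.4

The purple star moved from (6.5, 5.6) to (8.5, 4.3), a distance of √(2.0² + 1.3²) ≈ 2.4.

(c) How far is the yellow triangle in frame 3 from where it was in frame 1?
5.2

The yellow triangle moved from (1.0, 4.9) to (4.9, 1.5), a distance of √(3.9² + 3.4²) ≈ 5.2.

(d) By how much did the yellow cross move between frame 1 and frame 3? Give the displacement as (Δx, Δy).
(0.0, -0.6)

The yellow cross was at (4.7, 1.2) in frame 1 and (4.7, 0.6) in frame 3.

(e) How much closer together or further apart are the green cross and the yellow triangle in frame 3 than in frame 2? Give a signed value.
-2.9

Distance in frame 2: 6.1. Distance in frame 3: 3.2.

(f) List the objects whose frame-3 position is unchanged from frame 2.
the blue star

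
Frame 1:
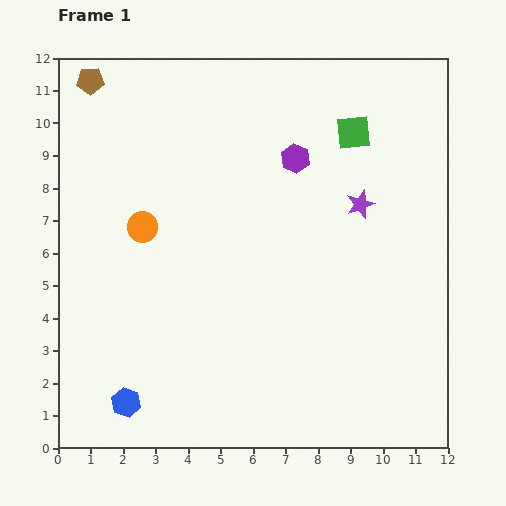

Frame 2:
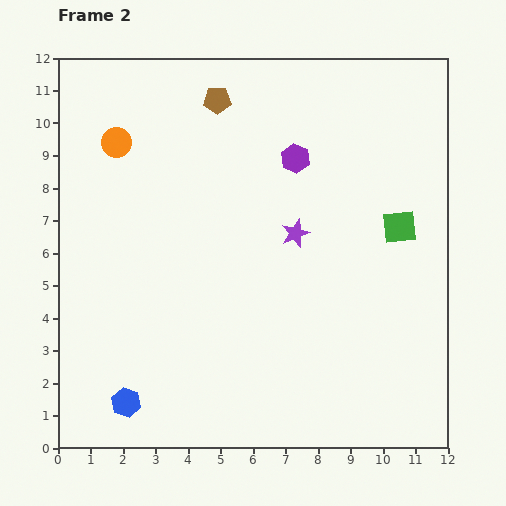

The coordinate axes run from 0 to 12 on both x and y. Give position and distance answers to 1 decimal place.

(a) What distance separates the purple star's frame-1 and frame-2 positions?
2.2

The purple star moved from (9.3, 7.5) to (7.3, 6.6), a distance of √(2.0² + 0.9²) ≈ 2.2.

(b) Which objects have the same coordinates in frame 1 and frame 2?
the purple hexagon, the blue hexagon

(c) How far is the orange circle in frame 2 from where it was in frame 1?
2.7

The orange circle moved from (2.6, 6.8) to (1.8, 9.4), a distance of √(0.8² + 2.6²) ≈ 2.7.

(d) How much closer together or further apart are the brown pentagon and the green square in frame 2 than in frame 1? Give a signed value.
-1.5

Distance in frame 1: 8.3. Distance in frame 2: 6.8.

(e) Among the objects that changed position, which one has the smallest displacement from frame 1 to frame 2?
the purple star

(moved 2.2)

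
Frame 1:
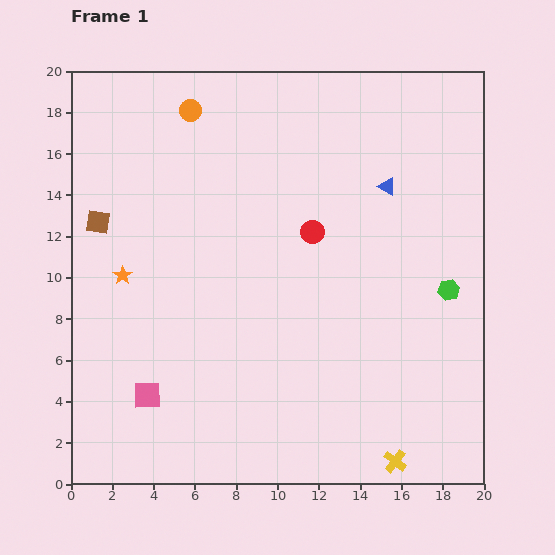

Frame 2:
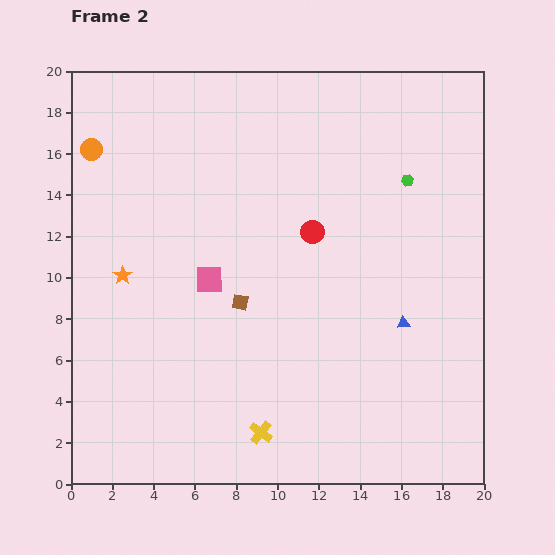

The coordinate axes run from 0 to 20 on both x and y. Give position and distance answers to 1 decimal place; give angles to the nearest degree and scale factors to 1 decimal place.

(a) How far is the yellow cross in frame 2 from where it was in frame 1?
6.6

The yellow cross moved from (15.7, 1.1) to (9.2, 2.5), a distance of √(6.5² + 1.4²) ≈ 6.6.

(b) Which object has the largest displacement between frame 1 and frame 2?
the brown square

(moved 7.9; next 6.6)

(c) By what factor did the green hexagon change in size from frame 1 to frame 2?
0.6×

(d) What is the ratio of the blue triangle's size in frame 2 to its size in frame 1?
0.7×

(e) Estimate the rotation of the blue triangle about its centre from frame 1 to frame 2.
36° counter-clockwise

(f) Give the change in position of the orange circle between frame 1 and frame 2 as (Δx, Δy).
(-4.8, -1.9)

The orange circle was at (5.8, 18.1) in frame 1 and (1.0, 16.2) in frame 2.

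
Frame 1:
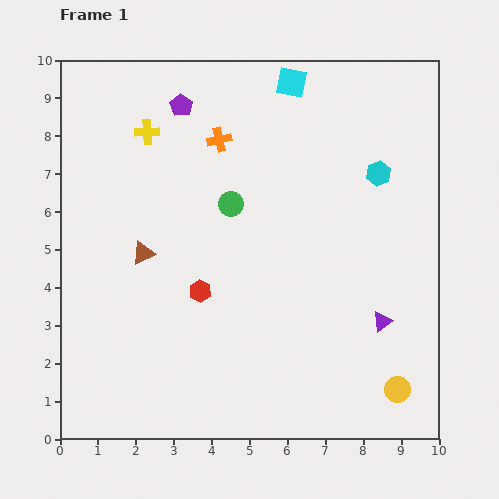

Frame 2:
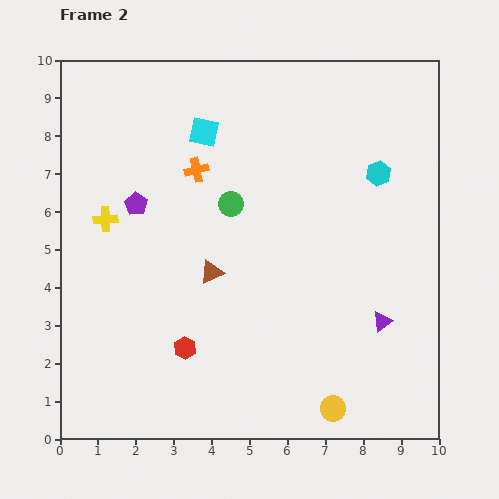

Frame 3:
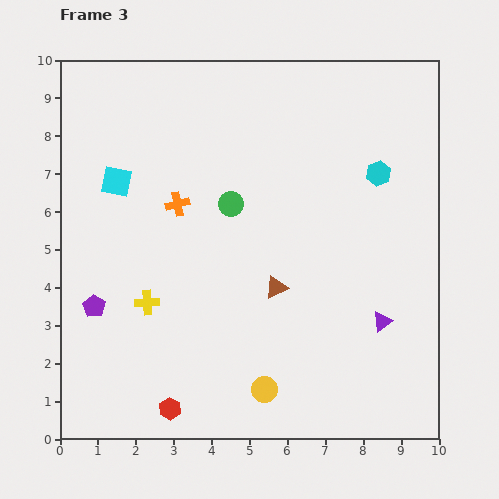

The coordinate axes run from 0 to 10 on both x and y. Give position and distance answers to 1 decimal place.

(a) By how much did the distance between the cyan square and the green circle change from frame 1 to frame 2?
-1.6

Distance in frame 1: 3.6. Distance in frame 2: 2.0.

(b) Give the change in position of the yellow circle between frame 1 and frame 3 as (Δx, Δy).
(-3.5, 0.0)

The yellow circle was at (8.9, 1.3) in frame 1 and (5.4, 1.3) in frame 3.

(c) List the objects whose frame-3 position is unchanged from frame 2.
the cyan hexagon, the purple triangle, the green circle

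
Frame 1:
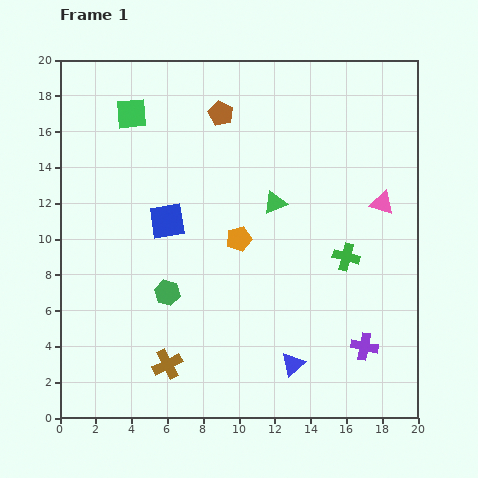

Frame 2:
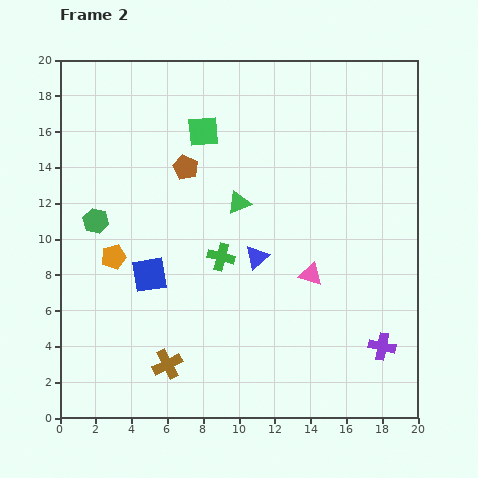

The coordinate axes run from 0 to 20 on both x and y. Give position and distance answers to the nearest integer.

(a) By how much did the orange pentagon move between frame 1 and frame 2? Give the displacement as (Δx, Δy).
(-7, -1)

The orange pentagon was at (10, 10) in frame 1 and (3, 9) in frame 2.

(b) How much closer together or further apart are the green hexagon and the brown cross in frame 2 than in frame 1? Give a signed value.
+5

Distance in frame 1: 4. Distance in frame 2: 9.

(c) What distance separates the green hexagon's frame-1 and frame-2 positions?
6

The green hexagon moved from (6, 7) to (2, 11), a distance of √(4² + 4²) ≈ 6.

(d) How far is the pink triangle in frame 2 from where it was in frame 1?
6

The pink triangle moved from (18, 12) to (14, 8), a distance of √(4² + 4²) ≈ 6.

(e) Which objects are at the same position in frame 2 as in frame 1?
the brown cross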